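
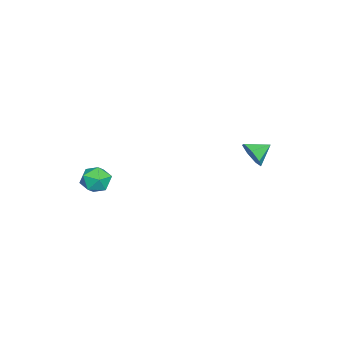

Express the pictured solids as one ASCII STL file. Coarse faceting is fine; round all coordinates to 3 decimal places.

solid 
facet normal 0.554 -0.733 -0.394
outer loop
vertex -1.392 2.395 -2.698
vertex -1.902 2.309 -3.255
vertex -1.291 2.761 -3.237
endloop
endfacet
facet normal 0.378 0.731 0.567
outer loop
vertex -1.392 2.395 -2.698
vertex -1.291 2.761 -3.237
vertex -2.478 3.071 -2.845
endloop
endfacet
facet normal 0.554 -0.733 -0.395
outer loop
vertex -1.291 2.761 -3.237
vertex -1.902 2.309 -3.255
vertex -1.65 2.788 -3.79
endloop
endfacet
facet normal 0.222 0.970 -0.096
outer loop
vertex -1.291 2.761 -3.237
vertex -1.65 2.788 -3.79
vertex -2.478 3.071 -2.845
endloop
endfacet
facet normal 0.555 -0.733 -0.395
outer loop
vertex -1.65 2.788 -3.79
vertex -1.902 2.309 -3.255
vertex -2.198 2.454 -3.94
endloop
endfacet
facet normal -0.333 0.783 -0.526
outer loop
vertex -1.65 2.788 -3.79
vertex -2.198 2.454 -3.94
vertex -2.478 3.071 -2.845
endloop
endfacet
facet normal 0.555 -0.732 -0.395
outer loop
vertex -2.198 2.454 -3.94
vertex -1.902 2.309 -3.255
vertex -2.523 2.011 -3.575
endloop
endfacet
facet normal -0.865 0.309 -0.395
outer loop
vertex -2.198 2.454 -3.94
vertex -2.523 2.011 -3.575
vertex -2.478 3.071 -2.845
endloop
endfacet
facet normal 0.555 -0.733 -0.394
outer loop
vertex -2.523 2.011 -3.575
vertex -1.902 2.309 -3.255
vertex -2.38 1.793 -2.969
endloop
endfacet
facet normal -0.976 -0.094 0.197
outer loop
vertex -2.523 2.011 -3.575
vertex -2.38 1.793 -2.969
vertex -2.478 3.071 -2.845
endloop
endfacet
facet normal 0.554 -0.733 -0.395
outer loop
vertex -2.38 1.793 -2.969
vertex -1.902 2.309 -3.255
vertex -1.877 1.963 -2.579
endloop
endfacet
facet normal -0.582 -0.123 0.804
outer loop
vertex -2.38 1.793 -2.969
vertex -1.877 1.963 -2.579
vertex -2.478 3.071 -2.845
endloop
endfacet
facet normal 0.555 -0.732 -0.395
outer loop
vertex -1.877 1.963 -2.579
vertex -1.902 2.309 -3.255
vertex -1.392 2.395 -2.698
endloop
endfacet
facet normal 0.021 0.244 0.970
outer loop
vertex -1.877 1.963 -2.579
vertex -1.392 2.395 -2.698
vertex -2.478 3.071 -2.845
endloop
endfacet
facet normal -0.505 0.541 0.673
outer loop
vertex 2.495 -3.418 -2.208
vertex 3.081 -3.501 -1.702
vertex 3.073 -2.897 -2.193
endloop
endfacet
facet normal -0.670 0.743 0.008
outer loop
vertex 2.495 -3.418 -2.208
vertex 3.073 -2.897 -2.193
vertex 2.79 -3.145 -2.874
endloop
endfacet
facet normal -0.925 0.173 -0.339
outer loop
vertex 2.495 -3.418 -2.208
vertex 2.79 -3.145 -2.874
vertex 2.623 -3.901 -2.804
endloop
endfacet
facet normal -0.918 -0.381 0.111
outer loop
vertex 2.495 -3.418 -2.208
vertex 2.623 -3.901 -2.804
vertex 2.802 -4.121 -2.08
endloop
endfacet
facet normal -0.658 -0.153 0.737
outer loop
vertex 2.495 -3.418 -2.208
vertex 2.802 -4.121 -2.08
vertex 3.081 -3.501 -1.702
endloop
endfacet
facet normal -0.067 0.946 -0.317
outer loop
vertex 2.79 -3.145 -2.874
vertex 3.073 -2.897 -2.193
vertex 3.558 -3.059 -2.78
endloop
endfacet
facet normal 0.200 0.620 0.759
outer loop
vertex 3.073 -2.897 -2.193
vertex 3.081 -3.501 -1.702
vertex 3.737 -3.279 -2.056
endloop
endfacet
facet normal -0.049 -0.504 0.862
outer loop
vertex 3.081 -3.501 -1.702
vertex 2.802 -4.121 -2.08
vertex 3.57 -4.035 -1.986
endloop
endfacet
facet normal -0.470 -0.870 -0.148
outer loop
vertex 2.802 -4.121 -2.08
vertex 2.623 -3.901 -2.804
vertex 3.287 -4.283 -2.667
endloop
endfacet
facet normal -0.481 0.025 -0.876
outer loop
vertex 2.623 -3.901 -2.804
vertex 2.79 -3.145 -2.874
vertex 3.279 -3.679 -3.158
endloop
endfacet
facet normal 0.918 0.381 -0.111
outer loop
vertex 3.865 -3.762 -2.652
vertex 3.558 -3.059 -2.78
vertex 3.737 -3.279 -2.056
endloop
endfacet
facet normal 0.925 -0.173 0.339
outer loop
vertex 3.865 -3.762 -2.652
vertex 3.737 -3.279 -2.056
vertex 3.57 -4.035 -1.986
endloop
endfacet
facet normal 0.670 -0.743 -0.008
outer loop
vertex 3.865 -3.762 -2.652
vertex 3.57 -4.035 -1.986
vertex 3.287 -4.283 -2.667
endloop
endfacet
facet normal 0.505 -0.541 -0.673
outer loop
vertex 3.865 -3.762 -2.652
vertex 3.287 -4.283 -2.667
vertex 3.279 -3.679 -3.158
endloop
endfacet
facet normal 0.658 0.153 -0.737
outer loop
vertex 3.865 -3.762 -2.652
vertex 3.279 -3.679 -3.158
vertex 3.558 -3.059 -2.78
endloop
endfacet
facet normal 0.470 0.870 0.148
outer loop
vertex 3.737 -3.279 -2.056
vertex 3.558 -3.059 -2.78
vertex 3.073 -2.897 -2.193
endloop
endfacet
facet normal 0.481 -0.025 0.876
outer loop
vertex 3.57 -4.035 -1.986
vertex 3.737 -3.279 -2.056
vertex 3.081 -3.501 -1.702
endloop
endfacet
facet normal 0.067 -0.946 0.317
outer loop
vertex 3.287 -4.283 -2.667
vertex 3.57 -4.035 -1.986
vertex 2.802 -4.121 -2.08
endloop
endfacet
facet normal -0.200 -0.620 -0.759
outer loop
vertex 3.279 -3.679 -3.158
vertex 3.287 -4.283 -2.667
vertex 2.623 -3.901 -2.804
endloop
endfacet
facet normal 0.049 0.504 -0.862
outer loop
vertex 3.558 -3.059 -2.78
vertex 3.279 -3.679 -3.158
vertex 2.79 -3.145 -2.874
endloop
endfacet

endsolid


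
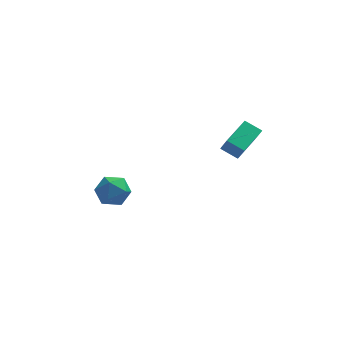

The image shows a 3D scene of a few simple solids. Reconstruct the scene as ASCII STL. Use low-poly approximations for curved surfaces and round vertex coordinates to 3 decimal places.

solid 
facet normal 0.143 0.808 0.572
outer loop
vertex -2.495 3.526 -2.978
vertex -3.12 3.168 -2.317
vertex -2.168 2.956 -2.255
endloop
endfacet
facet normal 0.727 0.660 0.191
outer loop
vertex -2.495 3.526 -2.978
vertex -2.168 2.956 -2.255
vertex -1.824 2.84 -3.163
endloop
endfacet
facet normal 0.548 0.671 -0.500
outer loop
vertex -2.495 3.526 -2.978
vertex -1.824 2.84 -3.163
vertex -2.564 2.98 -3.787
endloop
endfacet
facet normal -0.146 0.826 -0.545
outer loop
vertex -2.495 3.526 -2.978
vertex -2.564 2.98 -3.787
vertex -3.365 3.183 -3.264
endloop
endfacet
facet normal -0.397 0.910 0.117
outer loop
vertex -2.495 3.526 -2.978
vertex -3.365 3.183 -3.264
vertex -3.12 3.168 -2.317
endloop
endfacet
facet normal 0.935 -0.004 0.355
outer loop
vertex -1.824 2.84 -3.163
vertex -2.168 2.956 -2.255
vertex -2.035 2.057 -2.616
endloop
endfacet
facet normal -0.011 0.236 0.972
outer loop
vertex -2.168 2.956 -2.255
vertex -3.12 3.168 -2.317
vertex -2.836 2.26 -2.093
endloop
endfacet
facet normal -0.885 0.403 0.235
outer loop
vertex -3.12 3.168 -2.317
vertex -3.365 3.183 -3.264
vertex -3.576 2.4 -2.717
endloop
endfacet
facet normal -0.479 0.265 -0.837
outer loop
vertex -3.365 3.183 -3.264
vertex -2.564 2.98 -3.787
vertex -3.232 2.284 -3.625
endloop
endfacet
facet normal 0.646 0.014 -0.763
outer loop
vertex -2.564 2.98 -3.787
vertex -1.824 2.84 -3.163
vertex -2.28 2.072 -3.563
endloop
endfacet
facet normal 0.146 -0.826 0.545
outer loop
vertex -2.905 1.714 -2.902
vertex -2.035 2.057 -2.616
vertex -2.836 2.26 -2.093
endloop
endfacet
facet normal -0.548 -0.671 0.500
outer loop
vertex -2.905 1.714 -2.902
vertex -2.836 2.26 -2.093
vertex -3.576 2.4 -2.717
endloop
endfacet
facet normal -0.727 -0.660 -0.191
outer loop
vertex -2.905 1.714 -2.902
vertex -3.576 2.4 -2.717
vertex -3.232 2.284 -3.625
endloop
endfacet
facet normal -0.143 -0.808 -0.572
outer loop
vertex -2.905 1.714 -2.902
vertex -3.232 2.284 -3.625
vertex -2.28 2.072 -3.563
endloop
endfacet
facet normal 0.397 -0.910 -0.117
outer loop
vertex -2.905 1.714 -2.902
vertex -2.28 2.072 -3.563
vertex -2.035 2.057 -2.616
endloop
endfacet
facet normal 0.479 -0.265 0.837
outer loop
vertex -2.836 2.26 -2.093
vertex -2.035 2.057 -2.616
vertex -2.168 2.956 -2.255
endloop
endfacet
facet normal -0.646 -0.014 0.763
outer loop
vertex -3.576 2.4 -2.717
vertex -2.836 2.26 -2.093
vertex -3.12 3.168 -2.317
endloop
endfacet
facet normal -0.935 0.004 -0.355
outer loop
vertex -3.232 2.284 -3.625
vertex -3.576 2.4 -2.717
vertex -3.365 3.183 -3.264
endloop
endfacet
facet normal 0.011 -0.236 -0.972
outer loop
vertex -2.28 2.072 -3.563
vertex -3.232 2.284 -3.625
vertex -2.564 2.98 -3.787
endloop
endfacet
facet normal 0.885 -0.403 -0.235
outer loop
vertex -2.035 2.057 -2.616
vertex -2.28 2.072 -3.563
vertex -1.824 2.84 -3.163
endloop
endfacet
facet normal -0.291 0.433 -0.853
outer loop
vertex 2.318 -0.793 2.326
vertex 3.173 0.614 2.749
vertex 3.1 -1.135 1.886
endloop
endfacet
facet normal -0.503 -0.828 -0.250
outer loop
vertex 3.367 -1.534 2.671
vertex 2.318 -0.793 2.326
vertex 3.1 -1.135 1.886
endloop
endfacet
facet normal -0.291 0.433 -0.853
outer loop
vertex 3.1 -1.135 1.886
vertex 3.173 0.614 2.749
vertex 3.954 0.272 2.309
endloop
endfacet
facet normal 0.814 -0.356 -0.458
outer loop
vertex 3.954 0.272 2.309
vertex 3.367 -1.534 2.671
vertex 3.1 -1.135 1.886
endloop
endfacet
facet normal -0.814 0.357 0.458
outer loop
vertex 2.318 -0.793 2.326
vertex 3.44 0.215 3.534
vertex 3.173 0.614 2.749
endloop
endfacet
facet normal -0.503 -0.828 -0.249
outer loop
vertex 2.586 -1.192 3.111
vertex 2.318 -0.793 2.326
vertex 3.367 -1.534 2.671
endloop
endfacet
facet normal -0.814 0.356 0.459
outer loop
vertex 2.586 -1.192 3.111
vertex 3.44 0.215 3.534
vertex 2.318 -0.793 2.326
endloop
endfacet
facet normal 0.503 0.828 0.250
outer loop
vertex 3.173 0.614 2.749
vertex 3.44 0.215 3.534
vertex 3.954 0.272 2.309
endloop
endfacet
facet normal 0.814 -0.357 -0.459
outer loop
vertex 4.222 -0.127 3.094
vertex 3.367 -1.534 2.671
vertex 3.954 0.272 2.309
endloop
endfacet
facet normal 0.502 0.828 0.249
outer loop
vertex 3.954 0.272 2.309
vertex 3.44 0.215 3.534
vertex 4.222 -0.127 3.094
endloop
endfacet
facet normal 0.291 -0.433 0.853
outer loop
vertex 4.222 -0.127 3.094
vertex 2.586 -1.192 3.111
vertex 3.367 -1.534 2.671
endloop
endfacet
facet normal 0.291 -0.433 0.853
outer loop
vertex 3.44 0.215 3.534
vertex 2.586 -1.192 3.111
vertex 4.222 -0.127 3.094
endloop
endfacet

endsolid


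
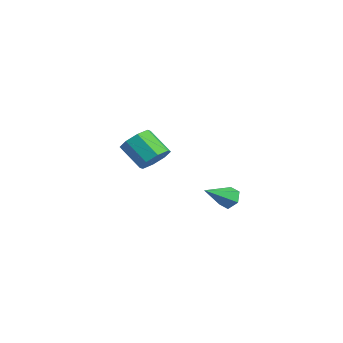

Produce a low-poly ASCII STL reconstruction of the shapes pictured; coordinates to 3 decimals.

solid 
facet normal 0.672 0.353 -0.651
outer loop
vertex -2.443 0.469 3.903
vertex -2.836 0.001 3.243
vertex -2.938 0.827 3.586
endloop
endfacet
facet normal 0.176 0.778 0.604
outer loop
vertex -2.443 0.469 3.903
vertex -2.938 0.827 3.586
vertex -3.511 -0.093 4.938
endloop
endfacet
facet normal 0.175 0.778 0.603
outer loop
vertex -3.511 -0.093 4.938
vertex -2.938 0.827 3.586
vertex -4.007 0.265 4.62
endloop
endfacet
facet normal -0.672 -0.354 0.650
outer loop
vertex -3.511 -0.093 4.938
vertex -4.007 0.265 4.62
vertex -3.904 -0.561 4.277
endloop
endfacet
facet normal 0.672 0.353 -0.651
outer loop
vertex -2.938 0.827 3.586
vertex -2.836 0.001 3.243
vertex -3.374 0.701 3.067
endloop
endfacet
facet normal -0.385 0.917 0.101
outer loop
vertex -2.938 0.827 3.586
vertex -3.374 0.701 3.067
vertex -4.007 0.265 4.62
endloop
endfacet
facet normal -0.385 0.917 0.100
outer loop
vertex -4.007 0.265 4.62
vertex -3.374 0.701 3.067
vertex -4.442 0.139 4.102
endloop
endfacet
facet normal -0.672 -0.354 0.650
outer loop
vertex -4.007 0.265 4.62
vertex -4.442 0.139 4.102
vertex -3.904 -0.561 4.277
endloop
endfacet
facet normal 0.672 0.353 -0.651
outer loop
vertex -3.374 0.701 3.067
vertex -2.836 0.001 3.243
vertex -3.494 0.165 2.652
endloop
endfacet
facet normal -0.720 0.518 -0.461
outer loop
vertex -3.374 0.701 3.067
vertex -3.494 0.165 2.652
vertex -4.442 0.139 4.102
endloop
endfacet
facet normal -0.719 0.520 -0.461
outer loop
vertex -4.442 0.139 4.102
vertex -3.494 0.165 2.652
vertex -4.563 -0.397 3.686
endloop
endfacet
facet normal -0.672 -0.354 0.651
outer loop
vertex -4.442 0.139 4.102
vertex -4.563 -0.397 3.686
vertex -3.904 -0.561 4.277
endloop
endfacet
facet normal 0.672 0.354 -0.650
outer loop
vertex -3.494 0.165 2.652
vertex -2.836 0.001 3.243
vertex -3.229 -0.467 2.582
endloop
endfacet
facet normal -0.633 -0.182 -0.753
outer loop
vertex -3.494 0.165 2.652
vertex -3.229 -0.467 2.582
vertex -4.563 -0.397 3.686
endloop
endfacet
facet normal -0.632 -0.184 -0.752
outer loop
vertex -4.563 -0.397 3.686
vertex -3.229 -0.467 2.582
vertex -4.297 -1.029 3.617
endloop
endfacet
facet normal -0.672 -0.354 0.651
outer loop
vertex -4.563 -0.397 3.686
vertex -4.297 -1.029 3.617
vertex -3.904 -0.561 4.277
endloop
endfacet
facet normal 0.672 0.354 -0.650
outer loop
vertex -3.229 -0.467 2.582
vertex -2.836 0.001 3.243
vertex -2.733 -0.825 2.9
endloop
endfacet
facet normal -0.175 -0.778 -0.603
outer loop
vertex -3.229 -0.467 2.582
vertex -2.733 -0.825 2.9
vertex -4.297 -1.029 3.617
endloop
endfacet
facet normal -0.175 -0.777 -0.604
outer loop
vertex -4.297 -1.029 3.617
vertex -2.733 -0.825 2.9
vertex -3.802 -1.387 3.934
endloop
endfacet
facet normal -0.672 -0.353 0.651
outer loop
vertex -4.297 -1.029 3.617
vertex -3.802 -1.387 3.934
vertex -3.904 -0.561 4.277
endloop
endfacet
facet normal 0.672 0.354 -0.650
outer loop
vertex -2.733 -0.825 2.9
vertex -2.836 0.001 3.243
vertex -2.298 -0.699 3.418
endloop
endfacet
facet normal 0.385 -0.917 -0.100
outer loop
vertex -2.733 -0.825 2.9
vertex -2.298 -0.699 3.418
vertex -3.802 -1.387 3.934
endloop
endfacet
facet normal 0.385 -0.917 -0.101
outer loop
vertex -3.802 -1.387 3.934
vertex -2.298 -0.699 3.418
vertex -3.366 -1.261 4.453
endloop
endfacet
facet normal -0.672 -0.353 0.651
outer loop
vertex -3.802 -1.387 3.934
vertex -3.366 -1.261 4.453
vertex -3.904 -0.561 4.277
endloop
endfacet
facet normal 0.672 0.354 -0.651
outer loop
vertex -2.298 -0.699 3.418
vertex -2.836 0.001 3.243
vertex -2.177 -0.163 3.834
endloop
endfacet
facet normal 0.720 -0.520 0.460
outer loop
vertex -2.298 -0.699 3.418
vertex -2.177 -0.163 3.834
vertex -3.366 -1.261 4.453
endloop
endfacet
facet normal 0.719 -0.519 0.462
outer loop
vertex -3.366 -1.261 4.453
vertex -2.177 -0.163 3.834
vertex -3.246 -0.725 4.868
endloop
endfacet
facet normal -0.672 -0.353 0.651
outer loop
vertex -3.366 -1.261 4.453
vertex -3.246 -0.725 4.868
vertex -3.904 -0.561 4.277
endloop
endfacet
facet normal 0.672 0.354 -0.651
outer loop
vertex -2.177 -0.163 3.834
vertex -2.836 0.001 3.243
vertex -2.443 0.469 3.903
endloop
endfacet
facet normal 0.632 0.184 0.753
outer loop
vertex -2.177 -0.163 3.834
vertex -2.443 0.469 3.903
vertex -3.246 -0.725 4.868
endloop
endfacet
facet normal 0.633 0.182 0.752
outer loop
vertex -3.246 -0.725 4.868
vertex -2.443 0.469 3.903
vertex -3.511 -0.093 4.938
endloop
endfacet
facet normal -0.672 -0.354 0.650
outer loop
vertex -3.246 -0.725 4.868
vertex -3.511 -0.093 4.938
vertex -3.904 -0.561 4.277
endloop
endfacet
facet normal -0.187 0.834 -0.520
outer loop
vertex 2.716 1.635 3.154
vertex 2.425 1.288 2.702
vertex 2.088 1.519 3.194
endloop
endfacet
facet normal 0.020 0.228 0.973
outer loop
vertex 2.716 1.635 3.154
vertex 2.088 1.519 3.194
vertex 2.735 -0.088 3.558
endloop
endfacet
facet normal -0.187 0.834 -0.520
outer loop
vertex 2.088 1.519 3.194
vertex 2.425 1.288 2.702
vertex 1.797 1.172 2.742
endloop
endfacet
facet normal -0.765 -0.167 0.621
outer loop
vertex 2.088 1.519 3.194
vertex 1.797 1.172 2.742
vertex 2.735 -0.088 3.558
endloop
endfacet
facet normal -0.187 0.834 -0.519
outer loop
vertex 1.797 1.172 2.742
vertex 2.425 1.288 2.702
vertex 2.135 0.941 2.249
endloop
endfacet
facet normal -0.726 -0.662 -0.188
outer loop
vertex 1.797 1.172 2.742
vertex 2.135 0.941 2.249
vertex 2.735 -0.088 3.558
endloop
endfacet
facet normal -0.187 0.834 -0.519
outer loop
vertex 2.135 0.941 2.249
vertex 2.425 1.288 2.702
vertex 2.763 1.057 2.209
endloop
endfacet
facet normal 0.099 -0.760 -0.643
outer loop
vertex 2.135 0.941 2.249
vertex 2.763 1.057 2.209
vertex 2.735 -0.088 3.558
endloop
endfacet
facet normal -0.187 0.834 -0.519
outer loop
vertex 2.763 1.057 2.209
vertex 2.425 1.288 2.702
vertex 3.053 1.404 2.662
endloop
endfacet
facet normal 0.886 -0.363 -0.289
outer loop
vertex 2.763 1.057 2.209
vertex 3.053 1.404 2.662
vertex 2.735 -0.088 3.558
endloop
endfacet
facet normal -0.187 0.834 -0.520
outer loop
vertex 3.053 1.404 2.662
vertex 2.425 1.288 2.702
vertex 2.716 1.635 3.154
endloop
endfacet
facet normal 0.845 0.131 0.518
outer loop
vertex 3.053 1.404 2.662
vertex 2.716 1.635 3.154
vertex 2.735 -0.088 3.558
endloop
endfacet

endsolid


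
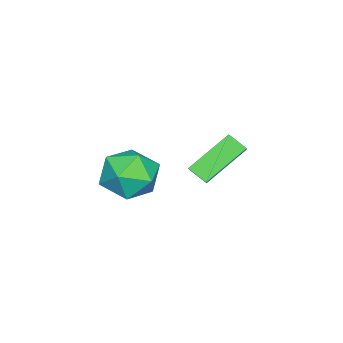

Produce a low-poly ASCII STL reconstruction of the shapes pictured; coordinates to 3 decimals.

solid 
facet normal -0.744 0.546 -0.385
outer loop
vertex 0.266 -2.982 -3.724
vertex -0.521 -3.856 -3.443
vertex -0.286 -2.976 -2.648
endloop
endfacet
facet normal -0.230 0.965 -0.123
outer loop
vertex 0.266 -2.982 -3.724
vertex -0.286 -2.976 -2.648
vertex 0.89 -2.706 -2.726
endloop
endfacet
facet normal 0.379 0.803 -0.459
outer loop
vertex 0.266 -2.982 -3.724
vertex 0.89 -2.706 -2.726
vertex 1.382 -3.42 -3.569
endloop
endfacet
facet normal 0.240 0.284 -0.928
outer loop
vertex 0.266 -2.982 -3.724
vertex 1.382 -3.42 -3.569
vertex 0.51 -4.13 -4.012
endloop
endfacet
facet normal -0.454 0.125 -0.882
outer loop
vertex 0.266 -2.982 -3.724
vertex 0.51 -4.13 -4.012
vertex -0.521 -3.856 -3.443
endloop
endfacet
facet normal -0.148 0.809 0.568
outer loop
vertex 0.89 -2.706 -2.726
vertex -0.286 -2.976 -2.648
vertex 0.49 -3.41 -1.828
endloop
endfacet
facet normal -0.981 0.130 0.146
outer loop
vertex -0.286 -2.976 -2.648
vertex -0.521 -3.856 -3.443
vertex -0.382 -4.12 -2.271
endloop
endfacet
facet normal -0.511 -0.551 -0.660
outer loop
vertex -0.521 -3.856 -3.443
vertex 0.51 -4.13 -4.012
vertex 0.11 -4.834 -3.114
endloop
endfacet
facet normal 0.612 -0.293 -0.734
outer loop
vertex 0.51 -4.13 -4.012
vertex 1.382 -3.42 -3.569
vertex 1.286 -4.564 -3.192
endloop
endfacet
facet normal 0.836 0.548 0.024
outer loop
vertex 1.382 -3.42 -3.569
vertex 0.89 -2.706 -2.726
vertex 1.521 -3.684 -2.397
endloop
endfacet
facet normal -0.240 -0.284 0.928
outer loop
vertex 0.734 -4.558 -2.116
vertex 0.49 -3.41 -1.828
vertex -0.382 -4.12 -2.271
endloop
endfacet
facet normal -0.379 -0.803 0.459
outer loop
vertex 0.734 -4.558 -2.116
vertex -0.382 -4.12 -2.271
vertex 0.11 -4.834 -3.114
endloop
endfacet
facet normal 0.230 -0.965 0.123
outer loop
vertex 0.734 -4.558 -2.116
vertex 0.11 -4.834 -3.114
vertex 1.286 -4.564 -3.192
endloop
endfacet
facet normal 0.744 -0.546 0.385
outer loop
vertex 0.734 -4.558 -2.116
vertex 1.286 -4.564 -3.192
vertex 1.521 -3.684 -2.397
endloop
endfacet
facet normal 0.454 -0.125 0.882
outer loop
vertex 0.734 -4.558 -2.116
vertex 1.521 -3.684 -2.397
vertex 0.49 -3.41 -1.828
endloop
endfacet
facet normal -0.612 0.293 0.734
outer loop
vertex -0.382 -4.12 -2.271
vertex 0.49 -3.41 -1.828
vertex -0.286 -2.976 -2.648
endloop
endfacet
facet normal -0.836 -0.548 -0.024
outer loop
vertex 0.11 -4.834 -3.114
vertex -0.382 -4.12 -2.271
vertex -0.521 -3.856 -3.443
endloop
endfacet
facet normal 0.148 -0.809 -0.568
outer loop
vertex 1.286 -4.564 -3.192
vertex 0.11 -4.834 -3.114
vertex 0.51 -4.13 -4.012
endloop
endfacet
facet normal 0.981 -0.130 -0.146
outer loop
vertex 1.521 -3.684 -2.397
vertex 1.286 -4.564 -3.192
vertex 1.382 -3.42 -3.569
endloop
endfacet
facet normal 0.511 0.551 0.660
outer loop
vertex 0.49 -3.41 -1.828
vertex 1.521 -3.684 -2.397
vertex 0.89 -2.706 -2.726
endloop
endfacet
facet normal -0.672 0.447 0.591
outer loop
vertex -3.416 -1.757 -2.572
vertex -3.353 -1.016 -3.061
vertex -4.463 -2.222 -3.411
endloop
endfacet
facet normal -0.070 -0.833 0.549
outer loop
vertex -3.047 -3.164 -4.659
vertex -3.416 -1.757 -2.572
vertex -4.463 -2.222 -3.411
endloop
endfacet
facet normal -0.671 0.446 0.592
outer loop
vertex -4.463 -2.222 -3.411
vertex -3.353 -1.016 -3.061
vertex -4.401 -1.48 -3.899
endloop
endfacet
facet normal -0.738 -0.327 -0.591
outer loop
vertex -4.401 -1.48 -3.899
vertex -3.047 -3.164 -4.659
vertex -4.463 -2.222 -3.411
endloop
endfacet
facet normal 0.738 0.327 0.590
outer loop
vertex -3.416 -1.757 -2.572
vertex -1.937 -1.958 -4.309
vertex -3.353 -1.016 -3.061
endloop
endfacet
facet normal -0.070 -0.833 0.549
outer loop
vertex -1.999 -2.7 -3.821
vertex -3.416 -1.757 -2.572
vertex -3.047 -3.164 -4.659
endloop
endfacet
facet normal 0.738 0.327 0.591
outer loop
vertex -1.999 -2.7 -3.821
vertex -1.937 -1.958 -4.309
vertex -3.416 -1.757 -2.572
endloop
endfacet
facet normal 0.070 0.833 -0.549
outer loop
vertex -3.353 -1.016 -3.061
vertex -1.937 -1.958 -4.309
vertex -4.401 -1.48 -3.899
endloop
endfacet
facet normal -0.738 -0.327 -0.590
outer loop
vertex -2.984 -2.423 -5.148
vertex -3.047 -3.164 -4.659
vertex -4.401 -1.48 -3.899
endloop
endfacet
facet normal 0.070 0.833 -0.549
outer loop
vertex -4.401 -1.48 -3.899
vertex -1.937 -1.958 -4.309
vertex -2.984 -2.423 -5.148
endloop
endfacet
facet normal 0.671 -0.447 -0.591
outer loop
vertex -2.984 -2.423 -5.148
vertex -1.999 -2.7 -3.821
vertex -3.047 -3.164 -4.659
endloop
endfacet
facet normal 0.672 -0.445 -0.592
outer loop
vertex -1.937 -1.958 -4.309
vertex -1.999 -2.7 -3.821
vertex -2.984 -2.423 -5.148
endloop
endfacet

endsolid


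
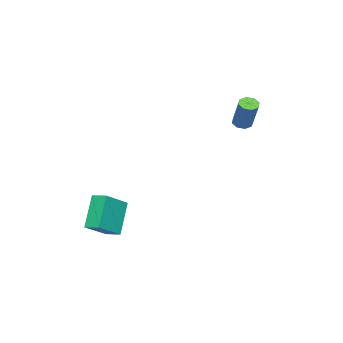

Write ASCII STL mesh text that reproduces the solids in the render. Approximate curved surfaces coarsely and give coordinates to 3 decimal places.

solid 
facet normal -0.824 0.220 -0.522
outer loop
vertex 1.762 -1.65 -2.471
vertex 1.88 -0.844 -2.317
vertex 2.831 -1.499 -4.095
endloop
endfacet
facet normal -0.143 -0.972 -0.185
outer loop
vertex 4.24 -1.876 -3.203
vertex 1.762 -1.65 -2.471
vertex 2.831 -1.499 -4.095
endloop
endfacet
facet normal -0.824 0.221 -0.522
outer loop
vertex 2.831 -1.499 -4.095
vertex 1.88 -0.844 -2.317
vertex 2.95 -0.692 -3.941
endloop
endfacet
facet normal 0.548 0.078 -0.833
outer loop
vertex 2.95 -0.692 -3.941
vertex 4.24 -1.876 -3.203
vertex 2.831 -1.499 -4.095
endloop
endfacet
facet normal -0.548 -0.079 0.833
outer loop
vertex 1.762 -1.65 -2.471
vertex 3.289 -1.221 -1.425
vertex 1.88 -0.844 -2.317
endloop
endfacet
facet normal -0.143 -0.972 -0.186
outer loop
vertex 3.17 -2.028 -1.579
vertex 1.762 -1.65 -2.471
vertex 4.24 -1.876 -3.203
endloop
endfacet
facet normal -0.548 -0.078 0.833
outer loop
vertex 3.17 -2.028 -1.579
vertex 3.289 -1.221 -1.425
vertex 1.762 -1.65 -2.471
endloop
endfacet
facet normal 0.143 0.972 0.185
outer loop
vertex 1.88 -0.844 -2.317
vertex 3.289 -1.221 -1.425
vertex 2.95 -0.692 -3.941
endloop
endfacet
facet normal 0.549 0.079 -0.832
outer loop
vertex 4.358 -1.07 -3.049
vertex 4.24 -1.876 -3.203
vertex 2.95 -0.692 -3.941
endloop
endfacet
facet normal 0.144 0.972 0.185
outer loop
vertex 2.95 -0.692 -3.941
vertex 3.289 -1.221 -1.425
vertex 4.358 -1.07 -3.049
endloop
endfacet
facet normal 0.824 -0.220 0.522
outer loop
vertex 4.358 -1.07 -3.049
vertex 3.17 -2.028 -1.579
vertex 4.24 -1.876 -3.203
endloop
endfacet
facet normal 0.824 -0.221 0.522
outer loop
vertex 3.289 -1.221 -1.425
vertex 3.17 -2.028 -1.579
vertex 4.358 -1.07 -3.049
endloop
endfacet
facet normal -0.409 -0.356 -0.840
outer loop
vertex -2.672 2.474 1.922
vertex -3.01 2.868 1.92
vertex -2.536 2.79 1.722
endloop
endfacet
facet normal 0.846 -0.493 -0.204
outer loop
vertex -2.672 2.474 1.922
vertex -2.536 2.79 1.722
vertex -1.931 3.117 3.443
endloop
endfacet
facet normal 0.846 -0.493 -0.204
outer loop
vertex -1.931 3.117 3.443
vertex -2.536 2.79 1.722
vertex -1.795 3.433 3.243
endloop
endfacet
facet normal 0.408 0.356 0.841
outer loop
vertex -1.931 3.117 3.443
vertex -1.795 3.433 3.243
vertex -2.27 3.512 3.44
endloop
endfacet
facet normal -0.409 -0.356 -0.840
outer loop
vertex -2.536 2.79 1.722
vertex -3.01 2.868 1.92
vertex -2.678 3.152 1.638
endloop
endfacet
facet normal 0.840 0.214 -0.499
outer loop
vertex -2.536 2.79 1.722
vertex -2.678 3.152 1.638
vertex -1.795 3.433 3.243
endloop
endfacet
facet normal 0.840 0.214 -0.499
outer loop
vertex -1.795 3.433 3.243
vertex -2.678 3.152 1.638
vertex -1.937 3.795 3.159
endloop
endfacet
facet normal 0.408 0.355 0.841
outer loop
vertex -1.795 3.433 3.243
vertex -1.937 3.795 3.159
vertex -2.27 3.512 3.44
endloop
endfacet
facet normal -0.409 -0.356 -0.840
outer loop
vertex -2.678 3.152 1.638
vertex -3.01 2.868 1.92
vertex -3.015 3.348 1.719
endloop
endfacet
facet normal 0.341 0.795 -0.502
outer loop
vertex -2.678 3.152 1.638
vertex -3.015 3.348 1.719
vertex -1.937 3.795 3.159
endloop
endfacet
facet normal 0.341 0.795 -0.502
outer loop
vertex -1.937 3.795 3.159
vertex -3.015 3.348 1.719
vertex -2.274 3.991 3.24
endloop
endfacet
facet normal 0.408 0.355 0.841
outer loop
vertex -1.937 3.795 3.159
vertex -2.274 3.991 3.24
vertex -2.27 3.512 3.44
endloop
endfacet
facet normal -0.408 -0.356 -0.841
outer loop
vertex -3.015 3.348 1.719
vertex -3.01 2.868 1.92
vertex -3.349 3.263 1.917
endloop
endfacet
facet normal -0.357 0.910 -0.211
outer loop
vertex -3.015 3.348 1.719
vertex -3.349 3.263 1.917
vertex -2.274 3.991 3.24
endloop
endfacet
facet normal -0.357 0.910 -0.211
outer loop
vertex -2.274 3.991 3.24
vertex -3.349 3.263 1.917
vertex -2.608 3.906 3.438
endloop
endfacet
facet normal 0.408 0.355 0.841
outer loop
vertex -2.274 3.991 3.24
vertex -2.608 3.906 3.438
vertex -2.27 3.512 3.44
endloop
endfacet
facet normal -0.408 -0.356 -0.841
outer loop
vertex -3.349 3.263 1.917
vertex -3.01 2.868 1.92
vertex -3.485 2.947 2.117
endloop
endfacet
facet normal -0.846 0.493 0.204
outer loop
vertex -3.349 3.263 1.917
vertex -3.485 2.947 2.117
vertex -2.608 3.906 3.438
endloop
endfacet
facet normal -0.846 0.493 0.204
outer loop
vertex -2.608 3.906 3.438
vertex -3.485 2.947 2.117
vertex -2.744 3.59 3.638
endloop
endfacet
facet normal 0.409 0.356 0.840
outer loop
vertex -2.608 3.906 3.438
vertex -2.744 3.59 3.638
vertex -2.27 3.512 3.44
endloop
endfacet
facet normal -0.408 -0.355 -0.841
outer loop
vertex -3.485 2.947 2.117
vertex -3.01 2.868 1.92
vertex -3.343 2.585 2.201
endloop
endfacet
facet normal -0.840 -0.214 0.499
outer loop
vertex -3.485 2.947 2.117
vertex -3.343 2.585 2.201
vertex -2.744 3.59 3.638
endloop
endfacet
facet normal -0.840 -0.214 0.499
outer loop
vertex -2.744 3.59 3.638
vertex -3.343 2.585 2.201
vertex -2.602 3.228 3.722
endloop
endfacet
facet normal 0.409 0.356 0.840
outer loop
vertex -2.744 3.59 3.638
vertex -2.602 3.228 3.722
vertex -2.27 3.512 3.44
endloop
endfacet
facet normal -0.408 -0.355 -0.841
outer loop
vertex -3.343 2.585 2.201
vertex -3.01 2.868 1.92
vertex -3.006 2.389 2.12
endloop
endfacet
facet normal -0.341 -0.795 0.502
outer loop
vertex -3.343 2.585 2.201
vertex -3.006 2.389 2.12
vertex -2.602 3.228 3.722
endloop
endfacet
facet normal -0.341 -0.795 0.502
outer loop
vertex -2.602 3.228 3.722
vertex -3.006 2.389 2.12
vertex -2.265 3.032 3.641
endloop
endfacet
facet normal 0.409 0.356 0.840
outer loop
vertex -2.602 3.228 3.722
vertex -2.265 3.032 3.641
vertex -2.27 3.512 3.44
endloop
endfacet
facet normal -0.408 -0.355 -0.841
outer loop
vertex -3.006 2.389 2.12
vertex -3.01 2.868 1.92
vertex -2.672 2.474 1.922
endloop
endfacet
facet normal 0.357 -0.910 0.211
outer loop
vertex -3.006 2.389 2.12
vertex -2.672 2.474 1.922
vertex -2.265 3.032 3.641
endloop
endfacet
facet normal 0.357 -0.910 0.211
outer loop
vertex -2.265 3.032 3.641
vertex -2.672 2.474 1.922
vertex -1.931 3.117 3.443
endloop
endfacet
facet normal 0.408 0.356 0.841
outer loop
vertex -2.265 3.032 3.641
vertex -1.931 3.117 3.443
vertex -2.27 3.512 3.44
endloop
endfacet

endsolid


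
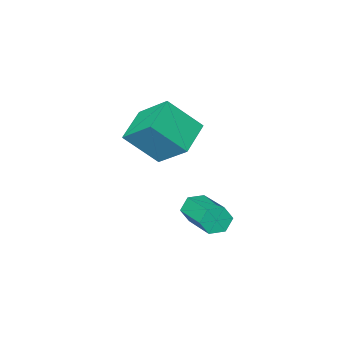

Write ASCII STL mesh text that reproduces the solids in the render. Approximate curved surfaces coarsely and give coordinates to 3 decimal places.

solid 
facet normal -0.786 -0.515 0.344
outer loop
vertex -3.473 -0.398 4.509
vertex -4.463 0.328 3.333
vertex -3.124 -1.639 3.449
endloop
endfacet
facet normal 0.582 -0.427 0.692
outer loop
vertex -1.977 -0.888 2.947
vertex -3.473 -0.398 4.509
vertex -3.124 -1.639 3.449
endloop
endfacet
facet normal -0.785 -0.514 0.344
outer loop
vertex -3.124 -1.639 3.449
vertex -4.463 0.328 3.333
vertex -4.114 -0.914 2.273
endloop
endfacet
facet normal 0.209 -0.744 -0.635
outer loop
vertex -4.114 -0.914 2.273
vertex -1.977 -0.888 2.947
vertex -3.124 -1.639 3.449
endloop
endfacet
facet normal -0.209 0.744 0.635
outer loop
vertex -3.473 -0.398 4.509
vertex -3.316 1.079 2.831
vertex -4.463 0.328 3.333
endloop
endfacet
facet normal 0.583 -0.427 0.692
outer loop
vertex -2.326 0.354 4.007
vertex -3.473 -0.398 4.509
vertex -1.977 -0.888 2.947
endloop
endfacet
facet normal -0.210 0.744 0.635
outer loop
vertex -2.326 0.354 4.007
vertex -3.316 1.079 2.831
vertex -3.473 -0.398 4.509
endloop
endfacet
facet normal -0.582 0.427 -0.692
outer loop
vertex -4.463 0.328 3.333
vertex -3.316 1.079 2.831
vertex -4.114 -0.914 2.273
endloop
endfacet
facet normal 0.209 -0.743 -0.635
outer loop
vertex -2.967 -0.162 1.771
vertex -1.977 -0.888 2.947
vertex -4.114 -0.914 2.273
endloop
endfacet
facet normal -0.583 0.427 -0.692
outer loop
vertex -4.114 -0.914 2.273
vertex -3.316 1.079 2.831
vertex -2.967 -0.162 1.771
endloop
endfacet
facet normal 0.786 0.514 -0.344
outer loop
vertex -2.967 -0.162 1.771
vertex -2.326 0.354 4.007
vertex -1.977 -0.888 2.947
endloop
endfacet
facet normal 0.785 0.515 -0.344
outer loop
vertex -3.316 1.079 2.831
vertex -2.326 0.354 4.007
vertex -2.967 -0.162 1.771
endloop
endfacet
facet normal -0.179 -0.948 -0.262
outer loop
vertex -3.867 0.275 -0.118
vertex -4.109 0.466 -0.644
vertex -3.513 0.344 -0.609
endloop
endfacet
facet normal 0.794 -0.297 0.531
outer loop
vertex -3.867 0.275 -0.118
vertex -3.513 0.344 -0.609
vertex -3.549 1.962 0.35
endloop
endfacet
facet normal 0.794 -0.297 0.531
outer loop
vertex -3.549 1.962 0.35
vertex -3.513 0.344 -0.609
vertex -3.194 2.032 -0.142
endloop
endfacet
facet normal 0.179 0.948 0.264
outer loop
vertex -3.549 1.962 0.35
vertex -3.194 2.032 -0.142
vertex -3.791 2.154 -0.176
endloop
endfacet
facet normal -0.179 -0.948 -0.264
outer loop
vertex -3.513 0.344 -0.609
vertex -4.109 0.466 -0.644
vertex -3.755 0.536 -1.135
endloop
endfacet
facet normal 0.900 -0.050 -0.433
outer loop
vertex -3.513 0.344 -0.609
vertex -3.755 0.536 -1.135
vertex -3.194 2.032 -0.142
endloop
endfacet
facet normal 0.900 -0.050 -0.433
outer loop
vertex -3.194 2.032 -0.142
vertex -3.755 0.536 -1.135
vertex -3.436 2.223 -0.668
endloop
endfacet
facet normal 0.179 0.948 0.262
outer loop
vertex -3.194 2.032 -0.142
vertex -3.436 2.223 -0.668
vertex -3.791 2.154 -0.176
endloop
endfacet
facet normal -0.179 -0.948 -0.264
outer loop
vertex -3.755 0.536 -1.135
vertex -4.109 0.466 -0.644
vertex -4.351 0.658 -1.17
endloop
endfacet
facet normal 0.107 0.246 -0.963
outer loop
vertex -3.755 0.536 -1.135
vertex -4.351 0.658 -1.17
vertex -3.436 2.223 -0.668
endloop
endfacet
facet normal 0.105 0.247 -0.963
outer loop
vertex -3.436 2.223 -0.668
vertex -4.351 0.658 -1.17
vertex -4.033 2.345 -0.702
endloop
endfacet
facet normal 0.179 0.948 0.262
outer loop
vertex -3.436 2.223 -0.668
vertex -4.033 2.345 -0.702
vertex -3.791 2.154 -0.176
endloop
endfacet
facet normal -0.179 -0.948 -0.264
outer loop
vertex -4.351 0.658 -1.17
vertex -4.109 0.466 -0.644
vertex -4.706 0.588 -0.678
endloop
endfacet
facet normal -0.794 0.297 -0.531
outer loop
vertex -4.351 0.658 -1.17
vertex -4.706 0.588 -0.678
vertex -4.033 2.345 -0.702
endloop
endfacet
facet normal -0.794 0.297 -0.531
outer loop
vertex -4.033 2.345 -0.702
vertex -4.706 0.588 -0.678
vertex -4.387 2.276 -0.211
endloop
endfacet
facet normal 0.179 0.948 0.262
outer loop
vertex -4.033 2.345 -0.702
vertex -4.387 2.276 -0.211
vertex -3.791 2.154 -0.176
endloop
endfacet
facet normal -0.179 -0.948 -0.262
outer loop
vertex -4.706 0.588 -0.678
vertex -4.109 0.466 -0.644
vertex -4.464 0.397 -0.152
endloop
endfacet
facet normal -0.900 0.050 0.432
outer loop
vertex -4.706 0.588 -0.678
vertex -4.464 0.397 -0.152
vertex -4.387 2.276 -0.211
endloop
endfacet
facet normal -0.900 0.050 0.433
outer loop
vertex -4.387 2.276 -0.211
vertex -4.464 0.397 -0.152
vertex -4.145 2.084 0.315
endloop
endfacet
facet normal 0.179 0.948 0.264
outer loop
vertex -4.387 2.276 -0.211
vertex -4.145 2.084 0.315
vertex -3.791 2.154 -0.176
endloop
endfacet
facet normal -0.179 -0.948 -0.262
outer loop
vertex -4.464 0.397 -0.152
vertex -4.109 0.466 -0.644
vertex -3.867 0.275 -0.118
endloop
endfacet
facet normal -0.105 -0.247 0.963
outer loop
vertex -4.464 0.397 -0.152
vertex -3.867 0.275 -0.118
vertex -4.145 2.084 0.315
endloop
endfacet
facet normal -0.107 -0.247 0.963
outer loop
vertex -4.145 2.084 0.315
vertex -3.867 0.275 -0.118
vertex -3.549 1.962 0.35
endloop
endfacet
facet normal 0.179 0.948 0.264
outer loop
vertex -4.145 2.084 0.315
vertex -3.549 1.962 0.35
vertex -3.791 2.154 -0.176
endloop
endfacet

endsolid


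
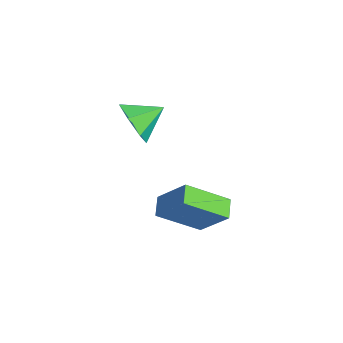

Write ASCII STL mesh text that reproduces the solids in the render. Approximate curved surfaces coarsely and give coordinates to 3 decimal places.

solid 
facet normal -0.866 0.383 0.323
outer loop
vertex 0.642 0.18 -2.222
vertex 1.521 1.009 -0.848
vertex 0.943 1.902 -3.455
endloop
endfacet
facet normal -0.480 -0.454 -0.751
outer loop
vertex 1.739 1.551 -3.752
vertex 0.642 0.18 -2.222
vertex 0.943 1.902 -3.455
endloop
endfacet
facet normal -0.866 0.382 0.323
outer loop
vertex 0.943 1.902 -3.455
vertex 1.521 1.009 -0.848
vertex 1.822 2.732 -2.081
endloop
endfacet
facet normal 0.140 0.805 -0.576
outer loop
vertex 1.822 2.732 -2.081
vertex 1.739 1.551 -3.752
vertex 0.943 1.902 -3.455
endloop
endfacet
facet normal -0.140 -0.805 0.576
outer loop
vertex 0.642 0.18 -2.222
vertex 2.317 0.658 -1.145
vertex 1.521 1.009 -0.848
endloop
endfacet
facet normal -0.481 -0.453 -0.751
outer loop
vertex 1.438 -0.172 -2.519
vertex 0.642 0.18 -2.222
vertex 1.739 1.551 -3.752
endloop
endfacet
facet normal -0.141 -0.805 0.576
outer loop
vertex 1.438 -0.172 -2.519
vertex 2.317 0.658 -1.145
vertex 0.642 0.18 -2.222
endloop
endfacet
facet normal 0.480 0.453 0.751
outer loop
vertex 1.521 1.009 -0.848
vertex 2.317 0.658 -1.145
vertex 1.822 2.732 -2.081
endloop
endfacet
facet normal 0.141 0.805 -0.576
outer loop
vertex 2.618 2.38 -2.378
vertex 1.739 1.551 -3.752
vertex 1.822 2.732 -2.081
endloop
endfacet
facet normal 0.481 0.453 0.751
outer loop
vertex 1.822 2.732 -2.081
vertex 2.317 0.658 -1.145
vertex 2.618 2.38 -2.378
endloop
endfacet
facet normal 0.866 -0.382 -0.323
outer loop
vertex 2.618 2.38 -2.378
vertex 1.438 -0.172 -2.519
vertex 1.739 1.551 -3.752
endloop
endfacet
facet normal 0.866 -0.382 -0.323
outer loop
vertex 2.317 0.658 -1.145
vertex 1.438 -0.172 -2.519
vertex 2.618 2.38 -2.378
endloop
endfacet
facet normal 0.024 -0.919 -0.393
outer loop
vertex 0.403 -0.166 1.097
vertex -0.364 -0.464 1.749
vertex -0.446 -0.055 0.786
endloop
endfacet
facet normal 0.285 0.828 -0.482
outer loop
vertex 0.403 -0.166 1.097
vertex -0.446 -0.055 0.786
vertex -0.396 0.804 2.291
endloop
endfacet
facet normal 0.024 -0.919 -0.393
outer loop
vertex -0.446 -0.055 0.786
vertex -0.364 -0.464 1.749
vertex -1.233 -0.252 1.2
endloop
endfacet
facet normal -0.428 0.791 -0.437
outer loop
vertex -0.446 -0.055 0.786
vertex -1.233 -0.252 1.2
vertex -0.396 0.804 2.291
endloop
endfacet
facet normal 0.024 -0.919 -0.393
outer loop
vertex -1.233 -0.252 1.2
vertex -0.364 -0.464 1.749
vertex -1.366 -0.609 2.027
endloop
endfacet
facet normal -0.829 0.550 0.104
outer loop
vertex -1.233 -0.252 1.2
vertex -1.366 -0.609 2.027
vertex -0.396 0.804 2.291
endloop
endfacet
facet normal 0.024 -0.919 -0.393
outer loop
vertex -1.366 -0.609 2.027
vertex -0.364 -0.464 1.749
vertex -0.744 -0.857 2.646
endloop
endfacet
facet normal -0.616 0.286 0.734
outer loop
vertex -1.366 -0.609 2.027
vertex -0.744 -0.857 2.646
vertex -0.396 0.804 2.291
endloop
endfacet
facet normal 0.024 -0.919 -0.393
outer loop
vertex -0.744 -0.857 2.646
vertex -0.364 -0.464 1.749
vertex 0.164 -0.809 2.589
endloop
endfacet
facet normal 0.051 0.199 0.979
outer loop
vertex -0.744 -0.857 2.646
vertex 0.164 -0.809 2.589
vertex -0.396 0.804 2.291
endloop
endfacet
facet normal 0.023 -0.920 -0.392
outer loop
vertex 0.164 -0.809 2.589
vertex -0.364 -0.464 1.749
vertex 0.675 -0.502 1.899
endloop
endfacet
facet normal 0.670 0.353 0.653
outer loop
vertex 0.164 -0.809 2.589
vertex 0.675 -0.502 1.899
vertex -0.396 0.804 2.291
endloop
endfacet
facet normal 0.023 -0.919 -0.393
outer loop
vertex 0.675 -0.502 1.899
vertex -0.364 -0.464 1.749
vertex 0.403 -0.166 1.097
endloop
endfacet
facet normal 0.774 0.634 0.003
outer loop
vertex 0.675 -0.502 1.899
vertex 0.403 -0.166 1.097
vertex -0.396 0.804 2.291
endloop
endfacet

endsolid


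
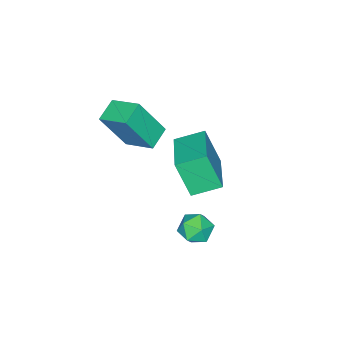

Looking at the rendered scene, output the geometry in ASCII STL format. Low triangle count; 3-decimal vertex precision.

solid 
facet normal -0.349 0.358 -0.866
outer loop
vertex -2.363 -2.605 1.326
vertex -2.315 -1.268 1.859
vertex -1.361 -2.498 0.966
endloop
endfacet
facet normal -0.034 -0.928 -0.370
outer loop
vertex -0.645 -3.232 2.741
vertex -2.363 -2.605 1.326
vertex -1.361 -2.498 0.966
endloop
endfacet
facet normal -0.349 0.358 -0.866
outer loop
vertex -1.361 -2.498 0.966
vertex -2.315 -1.268 1.859
vertex -1.313 -1.161 1.499
endloop
endfacet
facet normal 0.936 0.100 -0.336
outer loop
vertex -1.313 -1.161 1.499
vertex -0.645 -3.232 2.741
vertex -1.361 -2.498 0.966
endloop
endfacet
facet normal -0.936 -0.100 0.336
outer loop
vertex -2.363 -2.605 1.326
vertex -1.599 -2.002 3.634
vertex -2.315 -1.268 1.859
endloop
endfacet
facet normal -0.034 -0.928 -0.370
outer loop
vertex -1.647 -3.339 3.101
vertex -2.363 -2.605 1.326
vertex -0.645 -3.232 2.741
endloop
endfacet
facet normal -0.936 -0.100 0.336
outer loop
vertex -1.647 -3.339 3.101
vertex -1.599 -2.002 3.634
vertex -2.363 -2.605 1.326
endloop
endfacet
facet normal 0.034 0.928 0.370
outer loop
vertex -2.315 -1.268 1.859
vertex -1.599 -2.002 3.634
vertex -1.313 -1.161 1.499
endloop
endfacet
facet normal 0.936 0.100 -0.336
outer loop
vertex -0.597 -1.895 3.274
vertex -0.645 -3.232 2.741
vertex -1.313 -1.161 1.499
endloop
endfacet
facet normal 0.034 0.928 0.370
outer loop
vertex -1.313 -1.161 1.499
vertex -1.599 -2.002 3.634
vertex -0.597 -1.895 3.274
endloop
endfacet
facet normal 0.349 -0.358 0.866
outer loop
vertex -0.597 -1.895 3.274
vertex -1.647 -3.339 3.101
vertex -0.645 -3.232 2.741
endloop
endfacet
facet normal 0.349 -0.358 0.866
outer loop
vertex -1.599 -2.002 3.634
vertex -1.647 -3.339 3.101
vertex -0.597 -1.895 3.274
endloop
endfacet
facet normal -0.790 -0.574 -0.216
outer loop
vertex -3.63 -1.806 -0.208
vertex -4.451 -0.848 0.245
vertex -3.703 -1.078 -1.875
endloop
endfacet
facet normal 0.612 -0.714 -0.339
outer loop
vertex -1.989 0.168 -1.405
vertex -3.63 -1.806 -0.208
vertex -3.703 -1.078 -1.875
endloop
endfacet
facet normal -0.790 -0.574 -0.216
outer loop
vertex -3.703 -1.078 -1.875
vertex -4.451 -0.848 0.245
vertex -4.523 -0.121 -1.421
endloop
endfacet
facet normal -0.040 0.400 -0.916
outer loop
vertex -4.523 -0.121 -1.421
vertex -1.989 0.168 -1.405
vertex -3.703 -1.078 -1.875
endloop
endfacet
facet normal 0.039 -0.399 0.916
outer loop
vertex -3.63 -1.806 -0.208
vertex -2.737 0.398 0.715
vertex -4.451 -0.848 0.245
endloop
endfacet
facet normal 0.613 -0.714 -0.338
outer loop
vertex -1.917 -0.559 0.261
vertex -3.63 -1.806 -0.208
vertex -1.989 0.168 -1.405
endloop
endfacet
facet normal 0.040 -0.400 0.916
outer loop
vertex -1.917 -0.559 0.261
vertex -2.737 0.398 0.715
vertex -3.63 -1.806 -0.208
endloop
endfacet
facet normal -0.612 0.715 0.338
outer loop
vertex -4.451 -0.848 0.245
vertex -2.737 0.398 0.715
vertex -4.523 -0.121 -1.421
endloop
endfacet
facet normal -0.040 0.399 -0.916
outer loop
vertex -2.81 1.126 -0.952
vertex -1.989 0.168 -1.405
vertex -4.523 -0.121 -1.421
endloop
endfacet
facet normal -0.613 0.714 0.339
outer loop
vertex -4.523 -0.121 -1.421
vertex -2.737 0.398 0.715
vertex -2.81 1.126 -0.952
endloop
endfacet
facet normal 0.790 0.574 0.216
outer loop
vertex -2.81 1.126 -0.952
vertex -1.917 -0.559 0.261
vertex -1.989 0.168 -1.405
endloop
endfacet
facet normal 0.790 0.574 0.216
outer loop
vertex -2.737 0.398 0.715
vertex -1.917 -0.559 0.261
vertex -2.81 1.126 -0.952
endloop
endfacet
facet normal -0.802 0.283 0.526
outer loop
vertex 0.381 2.394 0.754
vertex 0.821 2.517 1.358
vertex 0.693 3.075 0.863
endloop
endfacet
facet normal -0.886 0.433 -0.165
outer loop
vertex 0.381 2.394 0.754
vertex 0.693 3.075 0.863
vertex 0.675 2.773 0.169
endloop
endfacet
facet normal -0.829 -0.177 -0.531
outer loop
vertex 0.381 2.394 0.754
vertex 0.675 2.773 0.169
vertex 0.792 2.028 0.235
endloop
endfacet
facet normal -0.708 -0.703 -0.065
outer loop
vertex 0.381 2.394 0.754
vertex 0.792 2.028 0.235
vertex 0.882 1.87 0.97
endloop
endfacet
facet normal -0.691 -0.418 0.589
outer loop
vertex 0.381 2.394 0.754
vertex 0.882 1.87 0.97
vertex 0.821 2.517 1.358
endloop
endfacet
facet normal -0.352 0.862 -0.366
outer loop
vertex 0.675 2.773 0.169
vertex 0.693 3.075 0.863
vertex 1.298 3.13 0.41
endloop
endfacet
facet normal -0.214 0.620 0.755
outer loop
vertex 0.693 3.075 0.863
vertex 0.821 2.517 1.358
vertex 1.388 2.972 1.145
endloop
endfacet
facet normal -0.035 -0.516 0.856
outer loop
vertex 0.821 2.517 1.358
vertex 0.882 1.87 0.97
vertex 1.505 2.227 1.211
endloop
endfacet
facet normal -0.063 -0.977 -0.202
outer loop
vertex 0.882 1.87 0.97
vertex 0.792 2.028 0.235
vertex 1.487 1.925 0.517
endloop
endfacet
facet normal -0.259 -0.126 -0.958
outer loop
vertex 0.792 2.028 0.235
vertex 0.675 2.773 0.169
vertex 1.359 2.483 0.022
endloop
endfacet
facet normal 0.708 0.703 0.065
outer loop
vertex 1.799 2.606 0.626
vertex 1.298 3.13 0.41
vertex 1.388 2.972 1.145
endloop
endfacet
facet normal 0.829 0.177 0.531
outer loop
vertex 1.799 2.606 0.626
vertex 1.388 2.972 1.145
vertex 1.505 2.227 1.211
endloop
endfacet
facet normal 0.886 -0.433 0.165
outer loop
vertex 1.799 2.606 0.626
vertex 1.505 2.227 1.211
vertex 1.487 1.925 0.517
endloop
endfacet
facet normal 0.802 -0.283 -0.526
outer loop
vertex 1.799 2.606 0.626
vertex 1.487 1.925 0.517
vertex 1.359 2.483 0.022
endloop
endfacet
facet normal 0.691 0.418 -0.589
outer loop
vertex 1.799 2.606 0.626
vertex 1.359 2.483 0.022
vertex 1.298 3.13 0.41
endloop
endfacet
facet normal 0.063 0.977 0.202
outer loop
vertex 1.388 2.972 1.145
vertex 1.298 3.13 0.41
vertex 0.693 3.075 0.863
endloop
endfacet
facet normal 0.259 0.126 0.958
outer loop
vertex 1.505 2.227 1.211
vertex 1.388 2.972 1.145
vertex 0.821 2.517 1.358
endloop
endfacet
facet normal 0.352 -0.862 0.366
outer loop
vertex 1.487 1.925 0.517
vertex 1.505 2.227 1.211
vertex 0.882 1.87 0.97
endloop
endfacet
facet normal 0.214 -0.620 -0.755
outer loop
vertex 1.359 2.483 0.022
vertex 1.487 1.925 0.517
vertex 0.792 2.028 0.235
endloop
endfacet
facet normal 0.035 0.516 -0.856
outer loop
vertex 1.298 3.13 0.41
vertex 1.359 2.483 0.022
vertex 0.675 2.773 0.169
endloop
endfacet

endsolid


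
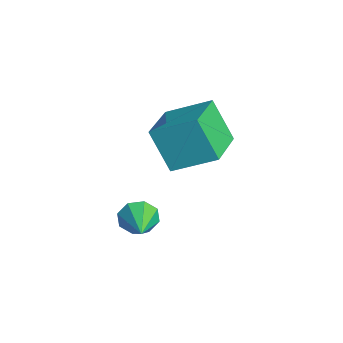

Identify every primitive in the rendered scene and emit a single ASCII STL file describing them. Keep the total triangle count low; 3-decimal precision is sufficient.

solid 
facet normal -0.939 0.181 -0.292
outer loop
vertex -3.084 -1.114 -1.683
vertex -3.361 -1.443 -0.996
vertex -3.145 -0.698 -1.228
endloop
endfacet
facet normal 0.692 0.576 -0.434
outer loop
vertex -3.084 -1.114 -1.683
vertex -3.145 -0.698 -1.228
vertex -1.839 -1.737 -0.524
endloop
endfacet
facet normal -0.939 0.181 -0.293
outer loop
vertex -3.145 -0.698 -1.228
vertex -3.361 -1.443 -0.996
vertex -3.333 -0.718 -0.637
endloop
endfacet
facet normal 0.542 0.816 0.200
outer loop
vertex -3.145 -0.698 -1.228
vertex -3.333 -0.718 -0.637
vertex -1.839 -1.737 -0.524
endloop
endfacet
facet normal -0.939 0.181 -0.292
outer loop
vertex -3.333 -0.718 -0.637
vertex -3.361 -1.443 -0.996
vertex -3.537 -1.163 -0.257
endloop
endfacet
facet normal 0.305 0.534 0.789
outer loop
vertex -3.333 -0.718 -0.637
vertex -3.537 -1.163 -0.257
vertex -1.839 -1.737 -0.524
endloop
endfacet
facet normal -0.940 0.179 -0.292
outer loop
vertex -3.537 -1.163 -0.257
vertex -3.361 -1.443 -0.996
vertex -3.637 -1.773 -0.31
endloop
endfacet
facet normal 0.120 -0.105 0.987
outer loop
vertex -3.537 -1.163 -0.257
vertex -3.637 -1.773 -0.31
vertex -1.839 -1.737 -0.524
endloop
endfacet
facet normal -0.939 0.181 -0.291
outer loop
vertex -3.637 -1.773 -0.31
vertex -3.361 -1.443 -0.996
vertex -3.576 -2.189 -0.765
endloop
endfacet
facet normal 0.095 -0.728 0.679
outer loop
vertex -3.637 -1.773 -0.31
vertex -3.576 -2.189 -0.765
vertex -1.839 -1.737 -0.524
endloop
endfacet
facet normal -0.939 0.181 -0.291
outer loop
vertex -3.576 -2.189 -0.765
vertex -3.361 -1.443 -0.996
vertex -3.389 -2.169 -1.356
endloop
endfacet
facet normal 0.246 -0.968 0.045
outer loop
vertex -3.576 -2.189 -0.765
vertex -3.389 -2.169 -1.356
vertex -1.839 -1.737 -0.524
endloop
endfacet
facet normal -0.939 0.181 -0.292
outer loop
vertex -3.389 -2.169 -1.356
vertex -3.361 -1.443 -0.996
vertex -3.185 -1.723 -1.736
endloop
endfacet
facet normal 0.483 -0.685 -0.545
outer loop
vertex -3.389 -2.169 -1.356
vertex -3.185 -1.723 -1.736
vertex -1.839 -1.737 -0.524
endloop
endfacet
facet normal -0.939 0.181 -0.292
outer loop
vertex -3.185 -1.723 -1.736
vertex -3.361 -1.443 -0.996
vertex -3.084 -1.114 -1.683
endloop
endfacet
facet normal 0.668 -0.046 -0.743
outer loop
vertex -3.185 -1.723 -1.736
vertex -3.084 -1.114 -1.683
vertex -1.839 -1.737 -0.524
endloop
endfacet
facet normal -0.424 -0.294 0.857
outer loop
vertex -3.015 0.676 4.414
vertex -4.754 1.792 3.937
vertex -3.781 -0.911 3.49
endloop
endfacet
facet normal 0.820 -0.527 0.225
outer loop
vertex -2.946 -0.332 1.803
vertex -3.015 0.676 4.414
vertex -3.781 -0.911 3.49
endloop
endfacet
facet normal -0.423 -0.294 0.857
outer loop
vertex -3.781 -0.911 3.49
vertex -4.754 1.792 3.937
vertex -5.519 0.204 3.014
endloop
endfacet
facet normal -0.385 -0.798 -0.464
outer loop
vertex -5.519 0.204 3.014
vertex -2.946 -0.332 1.803
vertex -3.781 -0.911 3.49
endloop
endfacet
facet normal 0.385 0.798 0.464
outer loop
vertex -3.015 0.676 4.414
vertex -3.919 2.371 2.25
vertex -4.754 1.792 3.937
endloop
endfacet
facet normal 0.820 -0.526 0.225
outer loop
vertex -2.181 1.256 2.726
vertex -3.015 0.676 4.414
vertex -2.946 -0.332 1.803
endloop
endfacet
facet normal 0.385 0.798 0.464
outer loop
vertex -2.181 1.256 2.726
vertex -3.919 2.371 2.25
vertex -3.015 0.676 4.414
endloop
endfacet
facet normal -0.820 0.526 -0.225
outer loop
vertex -4.754 1.792 3.937
vertex -3.919 2.371 2.25
vertex -5.519 0.204 3.014
endloop
endfacet
facet normal -0.385 -0.798 -0.464
outer loop
vertex -4.685 0.784 1.326
vertex -2.946 -0.332 1.803
vertex -5.519 0.204 3.014
endloop
endfacet
facet normal -0.820 0.526 -0.224
outer loop
vertex -5.519 0.204 3.014
vertex -3.919 2.371 2.25
vertex -4.685 0.784 1.326
endloop
endfacet
facet normal 0.424 0.294 -0.857
outer loop
vertex -4.685 0.784 1.326
vertex -2.181 1.256 2.726
vertex -2.946 -0.332 1.803
endloop
endfacet
facet normal 0.424 0.294 -0.857
outer loop
vertex -3.919 2.371 2.25
vertex -2.181 1.256 2.726
vertex -4.685 0.784 1.326
endloop
endfacet

endsolid


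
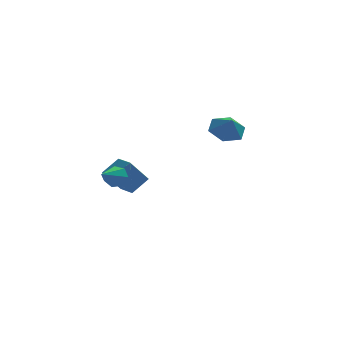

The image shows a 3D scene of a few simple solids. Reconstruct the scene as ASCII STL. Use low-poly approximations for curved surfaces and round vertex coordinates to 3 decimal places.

solid 
facet normal 0.489 0.776 -0.397
outer loop
vertex -2.423 -3.314 -0.429
vertex -2.831 -3.309 -0.922
vertex -2.874 -2.997 -0.365
endloop
endfacet
facet normal 0.116 -0.035 0.993
outer loop
vertex -2.423 -3.314 -0.429
vertex -2.874 -2.997 -0.365
vertex -3.549 -4.451 -0.338
endloop
endfacet
facet normal 0.489 0.776 -0.397
outer loop
vertex -2.874 -2.997 -0.365
vertex -2.831 -3.309 -0.922
vertex -3.293 -2.915 -0.721
endloop
endfacet
facet normal -0.587 0.287 0.757
outer loop
vertex -2.874 -2.997 -0.365
vertex -3.293 -2.915 -0.721
vertex -3.549 -4.451 -0.338
endloop
endfacet
facet normal 0.489 0.776 -0.398
outer loop
vertex -3.293 -2.915 -0.721
vertex -2.831 -3.309 -0.922
vertex -3.364 -3.13 -1.228
endloop
endfacet
facet normal -0.982 0.179 0.062
outer loop
vertex -3.293 -2.915 -0.721
vertex -3.364 -3.13 -1.228
vertex -3.549 -4.451 -0.338
endloop
endfacet
facet normal 0.489 0.777 -0.397
outer loop
vertex -3.364 -3.13 -1.228
vertex -2.831 -3.309 -0.922
vertex -3.033 -3.48 -1.505
endloop
endfacet
facet normal -0.772 -0.277 -0.572
outer loop
vertex -3.364 -3.13 -1.228
vertex -3.033 -3.48 -1.505
vertex -3.549 -4.451 -0.338
endloop
endfacet
facet normal 0.489 0.777 -0.397
outer loop
vertex -3.033 -3.48 -1.505
vertex -2.831 -3.309 -0.922
vertex -2.55 -3.701 -1.343
endloop
endfacet
facet normal -0.115 -0.738 -0.665
outer loop
vertex -3.033 -3.48 -1.505
vertex -2.55 -3.701 -1.343
vertex -3.549 -4.451 -0.338
endloop
endfacet
facet normal 0.489 0.777 -0.397
outer loop
vertex -2.55 -3.701 -1.343
vertex -2.831 -3.309 -0.922
vertex -2.279 -3.627 -0.865
endloop
endfacet
facet normal 0.494 -0.857 -0.148
outer loop
vertex -2.55 -3.701 -1.343
vertex -2.279 -3.627 -0.865
vertex -3.549 -4.451 -0.338
endloop
endfacet
facet normal 0.489 0.777 -0.397
outer loop
vertex -2.279 -3.627 -0.865
vertex -2.831 -3.309 -0.922
vertex -2.423 -3.314 -0.429
endloop
endfacet
facet normal 0.598 -0.545 0.588
outer loop
vertex -2.279 -3.627 -0.865
vertex -2.423 -3.314 -0.429
vertex -3.549 -4.451 -0.338
endloop
endfacet
facet normal -0.584 -0.211 0.784
outer loop
vertex -1.943 0.642 -1.464
vertex -2.441 1.686 -1.554
vertex -2.77 0.184 -2.203
endloop
endfacet
facet normal 0.429 -0.900 0.077
outer loop
vertex -1.859 0.514 -3.426
vertex -1.943 0.642 -1.464
vertex -2.77 0.184 -2.203
endloop
endfacet
facet normal -0.584 -0.211 0.784
outer loop
vertex -2.77 0.184 -2.203
vertex -2.441 1.686 -1.554
vertex -3.268 1.228 -2.293
endloop
endfacet
facet normal -0.689 -0.382 -0.616
outer loop
vertex -3.268 1.228 -2.293
vertex -1.859 0.514 -3.426
vertex -2.77 0.184 -2.203
endloop
endfacet
facet normal 0.689 0.382 0.616
outer loop
vertex -1.943 0.642 -1.464
vertex -1.53 2.016 -2.777
vertex -2.441 1.686 -1.554
endloop
endfacet
facet normal 0.429 -0.900 0.077
outer loop
vertex -1.032 0.972 -2.687
vertex -1.943 0.642 -1.464
vertex -1.859 0.514 -3.426
endloop
endfacet
facet normal 0.689 0.382 0.616
outer loop
vertex -1.032 0.972 -2.687
vertex -1.53 2.016 -2.777
vertex -1.943 0.642 -1.464
endloop
endfacet
facet normal -0.429 0.900 -0.077
outer loop
vertex -2.441 1.686 -1.554
vertex -1.53 2.016 -2.777
vertex -3.268 1.228 -2.293
endloop
endfacet
facet normal -0.689 -0.382 -0.616
outer loop
vertex -2.357 1.558 -3.516
vertex -1.859 0.514 -3.426
vertex -3.268 1.228 -2.293
endloop
endfacet
facet normal -0.429 0.900 -0.077
outer loop
vertex -3.268 1.228 -2.293
vertex -1.53 2.016 -2.777
vertex -2.357 1.558 -3.516
endloop
endfacet
facet normal 0.584 0.211 -0.784
outer loop
vertex -2.357 1.558 -3.516
vertex -1.032 0.972 -2.687
vertex -1.859 0.514 -3.426
endloop
endfacet
facet normal 0.584 0.211 -0.784
outer loop
vertex -1.53 2.016 -2.777
vertex -1.032 0.972 -2.687
vertex -2.357 1.558 -3.516
endloop
endfacet
facet normal -0.201 0.603 -0.772
outer loop
vertex 3.893 3.021 -0.088
vertex 2.95 2.722 -0.076
vertex 3.228 3.504 0.463
endloop
endfacet
facet normal 0.672 0.086 0.736
outer loop
vertex 3.893 3.021 -0.088
vertex 3.228 3.504 0.463
vertex 3.15 2.118 0.696
endloop
endfacet
facet normal -0.201 0.603 -0.772
outer loop
vertex 3.228 3.504 0.463
vertex 2.95 2.722 -0.076
vertex 2.284 3.205 0.475
endloop
endfacet
facet normal -0.041 0.168 0.985
outer loop
vertex 3.228 3.504 0.463
vertex 2.284 3.205 0.475
vertex 3.15 2.118 0.696
endloop
endfacet
facet normal -0.201 0.603 -0.772
outer loop
vertex 2.284 3.205 0.475
vertex 2.95 2.722 -0.076
vertex 2.006 2.422 -0.064
endloop
endfacet
facet normal -0.582 -0.311 0.752
outer loop
vertex 2.284 3.205 0.475
vertex 2.006 2.422 -0.064
vertex 3.15 2.118 0.696
endloop
endfacet
facet normal -0.201 0.603 -0.772
outer loop
vertex 2.006 2.422 -0.064
vertex 2.95 2.722 -0.076
vertex 2.671 1.939 -0.615
endloop
endfacet
facet normal -0.410 -0.871 0.269
outer loop
vertex 2.006 2.422 -0.064
vertex 2.671 1.939 -0.615
vertex 3.15 2.118 0.696
endloop
endfacet
facet normal -0.201 0.603 -0.772
outer loop
vertex 2.671 1.939 -0.615
vertex 2.95 2.722 -0.076
vertex 3.615 2.238 -0.627
endloop
endfacet
facet normal 0.302 -0.953 0.020
outer loop
vertex 2.671 1.939 -0.615
vertex 3.615 2.238 -0.627
vertex 3.15 2.118 0.696
endloop
endfacet
facet normal -0.201 0.603 -0.772
outer loop
vertex 3.615 2.238 -0.627
vertex 2.95 2.722 -0.076
vertex 3.893 3.021 -0.088
endloop
endfacet
facet normal 0.843 -0.474 0.253
outer loop
vertex 3.615 2.238 -0.627
vertex 3.893 3.021 -0.088
vertex 3.15 2.118 0.696
endloop
endfacet

endsolid


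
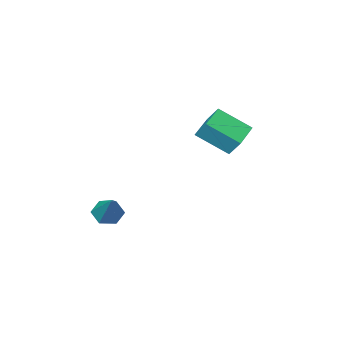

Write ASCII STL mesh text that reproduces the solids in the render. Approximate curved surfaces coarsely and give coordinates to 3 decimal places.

solid 
facet normal -0.540 0.632 -0.556
outer loop
vertex -3.634 -0.492 -0.365
vertex -2.53 0.14 -0.718
vertex -3.541 -1.077 -1.12
endloop
endfacet
facet normal -0.836 -0.479 0.268
outer loop
vertex -2.65 -2.12 -0.202
vertex -3.634 -0.492 -0.365
vertex -3.541 -1.077 -1.12
endloop
endfacet
facet normal -0.539 0.632 -0.557
outer loop
vertex -3.541 -1.077 -1.12
vertex -2.53 0.14 -0.718
vertex -2.437 -0.446 -1.473
endloop
endfacet
facet normal 0.097 -0.610 -0.787
outer loop
vertex -2.437 -0.446 -1.473
vertex -2.65 -2.12 -0.202
vertex -3.541 -1.077 -1.12
endloop
endfacet
facet normal -0.097 0.609 0.787
outer loop
vertex -3.634 -0.492 -0.365
vertex -1.639 -0.903 0.2
vertex -2.53 0.14 -0.718
endloop
endfacet
facet normal -0.836 -0.478 0.268
outer loop
vertex -2.743 -1.534 0.553
vertex -3.634 -0.492 -0.365
vertex -2.65 -2.12 -0.202
endloop
endfacet
facet normal -0.097 0.610 0.787
outer loop
vertex -2.743 -1.534 0.553
vertex -1.639 -0.903 0.2
vertex -3.634 -0.492 -0.365
endloop
endfacet
facet normal 0.836 0.478 -0.268
outer loop
vertex -2.53 0.14 -0.718
vertex -1.639 -0.903 0.2
vertex -2.437 -0.446 -1.473
endloop
endfacet
facet normal 0.097 -0.610 -0.787
outer loop
vertex -1.546 -1.488 -0.555
vertex -2.65 -2.12 -0.202
vertex -2.437 -0.446 -1.473
endloop
endfacet
facet normal 0.836 0.479 -0.268
outer loop
vertex -2.437 -0.446 -1.473
vertex -1.639 -0.903 0.2
vertex -1.546 -1.488 -0.555
endloop
endfacet
facet normal 0.540 -0.632 0.557
outer loop
vertex -1.546 -1.488 -0.555
vertex -2.743 -1.534 0.553
vertex -2.65 -2.12 -0.202
endloop
endfacet
facet normal 0.539 -0.632 0.556
outer loop
vertex -1.639 -0.903 0.2
vertex -2.743 -1.534 0.553
vertex -1.546 -1.488 -0.555
endloop
endfacet
facet normal -0.319 -0.626 -0.712
outer loop
vertex 2.799 -1.799 -4.261
vertex 2.28 -1.961 -3.886
vertex 2.237 -1.457 -4.31
endloop
endfacet
facet normal 0.494 0.748 -0.444
outer loop
vertex 2.799 -1.799 -4.261
vertex 2.237 -1.457 -4.31
vertex 2.84 -0.859 -2.634
endloop
endfacet
facet normal -0.318 -0.626 -0.712
outer loop
vertex 2.237 -1.457 -4.31
vertex 2.28 -1.961 -3.886
vertex 1.718 -1.619 -3.936
endloop
endfacet
facet normal -0.406 0.897 -0.174
outer loop
vertex 2.237 -1.457 -4.31
vertex 1.718 -1.619 -3.936
vertex 2.84 -0.859 -2.634
endloop
endfacet
facet normal -0.318 -0.626 -0.712
outer loop
vertex 1.718 -1.619 -3.936
vertex 2.28 -1.961 -3.886
vertex 1.762 -2.123 -3.512
endloop
endfacet
facet normal -0.801 0.343 0.490
outer loop
vertex 1.718 -1.619 -3.936
vertex 1.762 -2.123 -3.512
vertex 2.84 -0.859 -2.634
endloop
endfacet
facet normal -0.319 -0.626 -0.712
outer loop
vertex 1.762 -2.123 -3.512
vertex 2.28 -1.961 -3.886
vertex 2.324 -2.465 -3.463
endloop
endfacet
facet normal -0.297 -0.361 0.884
outer loop
vertex 1.762 -2.123 -3.512
vertex 2.324 -2.465 -3.463
vertex 2.84 -0.859 -2.634
endloop
endfacet
facet normal -0.318 -0.626 -0.712
outer loop
vertex 2.324 -2.465 -3.463
vertex 2.28 -1.961 -3.886
vertex 2.843 -2.303 -3.837
endloop
endfacet
facet normal 0.602 -0.510 0.614
outer loop
vertex 2.324 -2.465 -3.463
vertex 2.843 -2.303 -3.837
vertex 2.84 -0.859 -2.634
endloop
endfacet
facet normal -0.319 -0.626 -0.711
outer loop
vertex 2.843 -2.303 -3.837
vertex 2.28 -1.961 -3.886
vertex 2.799 -1.799 -4.261
endloop
endfacet
facet normal 0.998 0.044 -0.051
outer loop
vertex 2.843 -2.303 -3.837
vertex 2.799 -1.799 -4.261
vertex 2.84 -0.859 -2.634
endloop
endfacet

endsolid


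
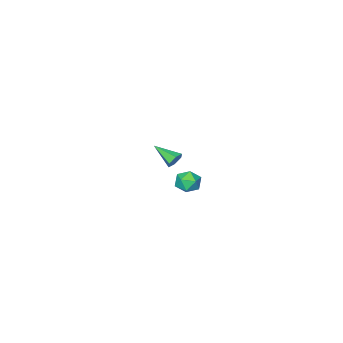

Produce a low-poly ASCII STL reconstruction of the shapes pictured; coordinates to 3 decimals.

solid 
facet normal -0.220 0.884 -0.413
outer loop
vertex -3.422 -2.607 -0.522
vertex -3.569 -2.839 -0.94
vertex -3.898 -2.75 -0.574
endloop
endfacet
facet normal -0.133 0.084 0.988
outer loop
vertex -3.422 -2.607 -0.522
vertex -3.898 -2.75 -0.574
vertex -3.271 -4.041 -0.38
endloop
endfacet
facet normal -0.219 0.885 -0.412
outer loop
vertex -3.898 -2.75 -0.574
vertex -3.569 -2.839 -0.94
vertex -4.046 -2.981 -0.992
endloop
endfacet
facet normal -0.819 -0.327 0.471
outer loop
vertex -3.898 -2.75 -0.574
vertex -4.046 -2.981 -0.992
vertex -3.271 -4.041 -0.38
endloop
endfacet
facet normal -0.219 0.885 -0.412
outer loop
vertex -4.046 -2.981 -0.992
vertex -3.569 -2.839 -0.94
vertex -3.717 -3.07 -1.358
endloop
endfacet
facet normal -0.620 -0.680 -0.392
outer loop
vertex -4.046 -2.981 -0.992
vertex -3.717 -3.07 -1.358
vertex -3.271 -4.041 -0.38
endloop
endfacet
facet normal -0.221 0.885 -0.411
outer loop
vertex -3.717 -3.07 -1.358
vertex -3.569 -2.839 -0.94
vertex -3.241 -2.927 -1.306
endloop
endfacet
facet normal 0.267 -0.620 -0.738
outer loop
vertex -3.717 -3.07 -1.358
vertex -3.241 -2.927 -1.306
vertex -3.271 -4.041 -0.38
endloop
endfacet
facet normal -0.221 0.885 -0.411
outer loop
vertex -3.241 -2.927 -1.306
vertex -3.569 -2.839 -0.94
vertex -3.093 -2.696 -0.888
endloop
endfacet
facet normal 0.952 -0.210 -0.221
outer loop
vertex -3.241 -2.927 -1.306
vertex -3.093 -2.696 -0.888
vertex -3.271 -4.041 -0.38
endloop
endfacet
facet normal -0.220 0.884 -0.413
outer loop
vertex -3.093 -2.696 -0.888
vertex -3.569 -2.839 -0.94
vertex -3.422 -2.607 -0.522
endloop
endfacet
facet normal 0.753 0.143 0.642
outer loop
vertex -3.093 -2.696 -0.888
vertex -3.422 -2.607 -0.522
vertex -3.271 -4.041 -0.38
endloop
endfacet
facet normal 0.260 0.416 0.871
outer loop
vertex 0.585 3.464 2.584
vertex 0.439 2.919 2.888
vertex 1.033 3.013 2.666
endloop
endfacet
facet normal 0.638 0.694 0.334
outer loop
vertex 0.585 3.464 2.584
vertex 1.033 3.013 2.666
vertex 0.989 3.323 2.106
endloop
endfacet
facet normal 0.179 0.974 -0.136
outer loop
vertex 0.585 3.464 2.584
vertex 0.989 3.323 2.106
vertex 0.367 3.42 1.982
endloop
endfacet
facet normal -0.482 0.869 0.111
outer loop
vertex 0.585 3.464 2.584
vertex 0.367 3.42 1.982
vertex 0.027 3.17 2.465
endloop
endfacet
facet normal -0.433 0.525 0.733
outer loop
vertex 0.585 3.464 2.584
vertex 0.027 3.17 2.465
vertex 0.439 2.919 2.888
endloop
endfacet
facet normal 0.987 0.162 0.012
outer loop
vertex 0.989 3.323 2.106
vertex 1.033 3.013 2.666
vertex 1.093 2.69 2.115
endloop
endfacet
facet normal 0.375 -0.288 0.881
outer loop
vertex 1.033 3.013 2.666
vertex 0.439 2.919 2.888
vertex 0.753 2.44 2.598
endloop
endfacet
facet normal -0.744 -0.113 0.658
outer loop
vertex 0.439 2.919 2.888
vertex 0.027 3.17 2.465
vertex 0.131 2.537 2.474
endloop
endfacet
facet normal -0.824 0.444 -0.350
outer loop
vertex 0.027 3.17 2.465
vertex 0.367 3.42 1.982
vertex 0.087 2.847 1.914
endloop
endfacet
facet normal 0.245 0.615 -0.750
outer loop
vertex 0.367 3.42 1.982
vertex 0.989 3.323 2.106
vertex 0.681 2.941 1.692
endloop
endfacet
facet normal 0.482 -0.869 -0.111
outer loop
vertex 0.535 2.396 1.996
vertex 1.093 2.69 2.115
vertex 0.753 2.44 2.598
endloop
endfacet
facet normal -0.179 -0.974 0.136
outer loop
vertex 0.535 2.396 1.996
vertex 0.753 2.44 2.598
vertex 0.131 2.537 2.474
endloop
endfacet
facet normal -0.638 -0.694 -0.334
outer loop
vertex 0.535 2.396 1.996
vertex 0.131 2.537 2.474
vertex 0.087 2.847 1.914
endloop
endfacet
facet normal -0.260 -0.416 -0.871
outer loop
vertex 0.535 2.396 1.996
vertex 0.087 2.847 1.914
vertex 0.681 2.941 1.692
endloop
endfacet
facet normal 0.433 -0.525 -0.733
outer loop
vertex 0.535 2.396 1.996
vertex 0.681 2.941 1.692
vertex 1.093 2.69 2.115
endloop
endfacet
facet normal 0.824 -0.444 0.350
outer loop
vertex 0.753 2.44 2.598
vertex 1.093 2.69 2.115
vertex 1.033 3.013 2.666
endloop
endfacet
facet normal -0.245 -0.615 0.750
outer loop
vertex 0.131 2.537 2.474
vertex 0.753 2.44 2.598
vertex 0.439 2.919 2.888
endloop
endfacet
facet normal -0.987 -0.162 -0.012
outer loop
vertex 0.087 2.847 1.914
vertex 0.131 2.537 2.474
vertex 0.027 3.17 2.465
endloop
endfacet
facet normal -0.375 0.288 -0.881
outer loop
vertex 0.681 2.941 1.692
vertex 0.087 2.847 1.914
vertex 0.367 3.42 1.982
endloop
endfacet
facet normal 0.744 0.113 -0.658
outer loop
vertex 1.093 2.69 2.115
vertex 0.681 2.941 1.692
vertex 0.989 3.323 2.106
endloop
endfacet

endsolid


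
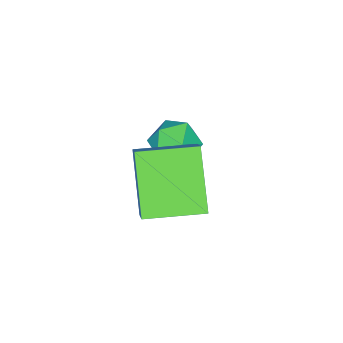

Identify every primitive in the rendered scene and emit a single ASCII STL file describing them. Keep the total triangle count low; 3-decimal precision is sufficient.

solid 
facet normal 0.195 0.972 0.133
outer loop
vertex -1.07 1.198 -3.473
vertex -1.779 1.288 -3.092
vertex -1.114 1.097 -2.671
endloop
endfacet
facet normal 0.798 0.591 0.118
outer loop
vertex -1.07 1.198 -3.473
vertex -1.114 1.097 -2.671
vertex -0.671 0.589 -3.12
endloop
endfacet
facet normal 0.826 0.247 -0.507
outer loop
vertex -1.07 1.198 -3.473
vertex -0.671 0.589 -3.12
vertex -1.063 0.465 -3.818
endloop
endfacet
facet normal 0.240 0.415 -0.878
outer loop
vertex -1.07 1.198 -3.473
vertex -1.063 0.465 -3.818
vertex -1.747 0.898 -3.8
endloop
endfacet
facet normal -0.150 0.863 -0.482
outer loop
vertex -1.07 1.198 -3.473
vertex -1.747 0.898 -3.8
vertex -1.779 1.288 -3.092
endloop
endfacet
facet normal 0.764 0.103 0.637
outer loop
vertex -0.671 0.589 -3.12
vertex -1.114 1.097 -2.671
vertex -1.133 0.302 -2.52
endloop
endfacet
facet normal -0.212 0.720 0.661
outer loop
vertex -1.114 1.097 -2.671
vertex -1.779 1.288 -3.092
vertex -1.817 0.735 -2.502
endloop
endfacet
facet normal -0.771 0.543 -0.334
outer loop
vertex -1.779 1.288 -3.092
vertex -1.747 0.898 -3.8
vertex -2.209 0.611 -3.2
endloop
endfacet
facet normal -0.141 -0.182 -0.973
outer loop
vertex -1.747 0.898 -3.8
vertex -1.063 0.465 -3.818
vertex -1.766 0.103 -3.649
endloop
endfacet
facet normal 0.809 -0.454 -0.374
outer loop
vertex -1.063 0.465 -3.818
vertex -0.671 0.589 -3.12
vertex -1.101 -0.088 -3.228
endloop
endfacet
facet normal -0.240 -0.415 0.878
outer loop
vertex -1.81 0.002 -2.847
vertex -1.133 0.302 -2.52
vertex -1.817 0.735 -2.502
endloop
endfacet
facet normal -0.826 -0.247 0.507
outer loop
vertex -1.81 0.002 -2.847
vertex -1.817 0.735 -2.502
vertex -2.209 0.611 -3.2
endloop
endfacet
facet normal -0.798 -0.591 -0.118
outer loop
vertex -1.81 0.002 -2.847
vertex -2.209 0.611 -3.2
vertex -1.766 0.103 -3.649
endloop
endfacet
facet normal -0.195 -0.972 -0.133
outer loop
vertex -1.81 0.002 -2.847
vertex -1.766 0.103 -3.649
vertex -1.101 -0.088 -3.228
endloop
endfacet
facet normal 0.150 -0.863 0.482
outer loop
vertex -1.81 0.002 -2.847
vertex -1.101 -0.088 -3.228
vertex -1.133 0.302 -2.52
endloop
endfacet
facet normal 0.141 0.182 0.973
outer loop
vertex -1.817 0.735 -2.502
vertex -1.133 0.302 -2.52
vertex -1.114 1.097 -2.671
endloop
endfacet
facet normal -0.809 0.454 0.374
outer loop
vertex -2.209 0.611 -3.2
vertex -1.817 0.735 -2.502
vertex -1.779 1.288 -3.092
endloop
endfacet
facet normal -0.764 -0.103 -0.637
outer loop
vertex -1.766 0.103 -3.649
vertex -2.209 0.611 -3.2
vertex -1.747 0.898 -3.8
endloop
endfacet
facet normal 0.212 -0.720 -0.661
outer loop
vertex -1.101 -0.088 -3.228
vertex -1.766 0.103 -3.649
vertex -1.063 0.465 -3.818
endloop
endfacet
facet normal 0.771 -0.543 0.334
outer loop
vertex -1.133 0.302 -2.52
vertex -1.101 -0.088 -3.228
vertex -0.671 0.589 -3.12
endloop
endfacet
facet normal -0.535 -0.473 -0.700
outer loop
vertex 0.431 0.639 -1.828
vertex -0.717 1.864 -1.779
vertex 1.41 1.613 -3.233
endloop
endfacet
facet normal 0.684 -0.729 -0.029
outer loop
vertex 2.137 2.256 -2.281
vertex 0.431 0.639 -1.828
vertex 1.41 1.613 -3.233
endloop
endfacet
facet normal -0.535 -0.473 -0.700
outer loop
vertex 1.41 1.613 -3.233
vertex -0.717 1.864 -1.779
vertex 0.262 2.838 -3.184
endloop
endfacet
facet normal 0.497 0.494 -0.713
outer loop
vertex 0.262 2.838 -3.184
vertex 2.137 2.256 -2.281
vertex 1.41 1.613 -3.233
endloop
endfacet
facet normal -0.497 -0.494 0.713
outer loop
vertex 0.431 0.639 -1.828
vertex 0.01 2.507 -0.827
vertex -0.717 1.864 -1.779
endloop
endfacet
facet normal 0.684 -0.729 -0.029
outer loop
vertex 1.158 1.282 -0.876
vertex 0.431 0.639 -1.828
vertex 2.137 2.256 -2.281
endloop
endfacet
facet normal -0.497 -0.494 0.713
outer loop
vertex 1.158 1.282 -0.876
vertex 0.01 2.507 -0.827
vertex 0.431 0.639 -1.828
endloop
endfacet
facet normal -0.684 0.729 0.029
outer loop
vertex -0.717 1.864 -1.779
vertex 0.01 2.507 -0.827
vertex 0.262 2.838 -3.184
endloop
endfacet
facet normal 0.497 0.494 -0.713
outer loop
vertex 0.989 3.481 -2.232
vertex 2.137 2.256 -2.281
vertex 0.262 2.838 -3.184
endloop
endfacet
facet normal -0.684 0.729 0.029
outer loop
vertex 0.262 2.838 -3.184
vertex 0.01 2.507 -0.827
vertex 0.989 3.481 -2.232
endloop
endfacet
facet normal 0.535 0.473 0.700
outer loop
vertex 0.989 3.481 -2.232
vertex 1.158 1.282 -0.876
vertex 2.137 2.256 -2.281
endloop
endfacet
facet normal 0.535 0.473 0.700
outer loop
vertex 0.01 2.507 -0.827
vertex 1.158 1.282 -0.876
vertex 0.989 3.481 -2.232
endloop
endfacet

endsolid
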